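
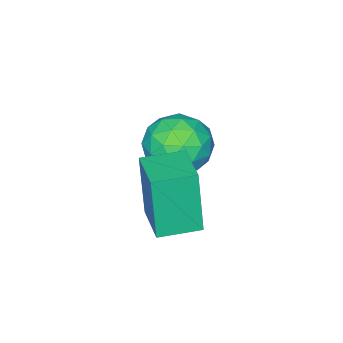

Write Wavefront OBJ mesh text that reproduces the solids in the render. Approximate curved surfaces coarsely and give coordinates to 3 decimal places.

v 0.875 -2.522 -1.785
v 1.885 -2.639 -1.617
v 0.575 -3.941 -0.963
v 1.585 -4.058 -0.795
v 1.068 -3.301 -0.324
v 1.254 -2.424 -0.831
v 1.206 -4.156 -1.749
v 1.392 -3.279 -2.256
v 2.09 -3.648 -1.594
v 2.004 -3.12 -0.714
v 0.456 -3.46 -1.866
v 0.37 -2.932 -0.986
v 1.407 -2.456 -1.773
v 1.053 -4.124 -0.807
v 0.749 -3.68 -0.53
v 1.343 -3.748 -0.431
v 1.035 -2.33 -1.311
v 1.629 -2.398 -1.212
v 1.148 -2.788 -0.452
v 0.831 -4.182 -1.368
v 1.425 -4.25 -1.269
v 1.117 -2.832 -2.149
v 1.711 -2.9 -2.05
v 1.312 -3.792 -2.128
v 2.121 -3.118 -1.661
v 1.944 -3.952 -1.178
v 1.722 -4.01 -1.738
v 1.831 -3.494 -2.037
v 2.07 -2.807 -1.143
v 1.893 -3.642 -0.66
v 1.59 -3.197 -0.383
v 1.699 -2.681 -0.682
v 2.19 -3.401 -1.13
v 0.567 -2.938 -1.92
v 0.39 -3.773 -1.437
v 0.761 -3.899 -1.898
v 0.87 -3.383 -2.197
v 0.516 -2.628 -1.402
v 0.339 -3.462 -0.919
v 0.629 -3.086 -0.543
v 0.738 -2.57 -0.842
v 0.27 -3.179 -1.45
v 3.834 -2.086 -1.57
v 3.704 -2.386 0.372
v 2.842 -1.412 -1.533
v 2.712 -1.712 0.41
v 4.588 -0.988 -1.35
v 4.458 -1.288 0.593
v 3.596 -0.314 -1.312
v 3.466 -0.614 0.63
f 1 38 17
f 38 12 41
f 17 41 6
f 38 41 17
f 1 17 13
f 17 6 18
f 13 18 2
f 17 18 13
f 1 13 22
f 13 2 23
f 22 23 8
f 13 23 22
f 1 22 34
f 22 8 37
f 34 37 11
f 22 37 34
f 1 34 38
f 34 11 42
f 38 42 12
f 34 42 38
f 2 18 29
f 18 6 32
f 29 32 10
f 18 32 29
f 6 41 19
f 41 12 40
f 19 40 5
f 41 40 19
f 12 42 39
f 42 11 35
f 39 35 3
f 42 35 39
f 11 37 36
f 37 8 24
f 36 24 7
f 37 24 36
f 8 23 28
f 23 2 25
f 28 25 9
f 23 25 28
f 4 30 16
f 30 10 31
f 16 31 5
f 30 31 16
f 4 16 14
f 16 5 15
f 14 15 3
f 16 15 14
f 4 14 21
f 14 3 20
f 21 20 7
f 14 20 21
f 4 21 26
f 21 7 27
f 26 27 9
f 21 27 26
f 4 26 30
f 26 9 33
f 30 33 10
f 26 33 30
f 5 31 19
f 31 10 32
f 19 32 6
f 31 32 19
f 3 15 39
f 15 5 40
f 39 40 12
f 15 40 39
f 7 20 36
f 20 3 35
f 36 35 11
f 20 35 36
f 9 27 28
f 27 7 24
f 28 24 8
f 27 24 28
f 10 33 29
f 33 9 25
f 29 25 2
f 33 25 29
f 44 46 43
f 47 44 43
f 43 46 45
f 45 47 43
f 44 50 46
f 48 44 47
f 48 50 44
f 46 50 45
f 49 47 45
f 45 50 49
f 49 48 47
f 50 48 49



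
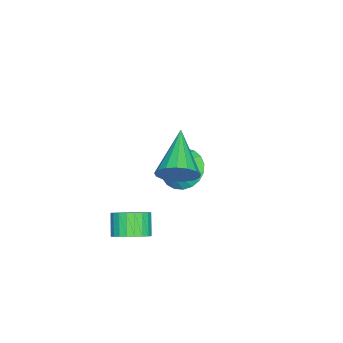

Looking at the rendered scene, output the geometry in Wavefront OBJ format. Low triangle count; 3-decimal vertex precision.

v 1.546 0.621 0.603
v 2.018 0.34 1.264
v -0.266 0.059 1.657
v 1.948 0.736 1.354
v 1.785 1.105 1.272
v 1.568 1.363 1.036
v 1.346 1.451 0.701
v 1.169 1.349 0.344
v 1.079 1.08 0.045
v 1.096 0.706 -0.125
v 1.215 0.312 -0.129
v 1.411 -0.011 0.035
v 1.637 -0.189 0.329
v 1.843 -0.182 0.685
v 1.98 0.009 1.023
v 1.165 -1.426 -4.03
v 1.72 -1.914 -3.749
v 1.07 -2.181 -2.93
v 0.515 -1.694 -3.21
v 1.793 -1.651 -3.606
v 1.143 -1.919 -2.786
v 1.77 -1.354 -3.527
v 1.12 -1.621 -2.707
v 1.655 -1.068 -3.525
v 1.005 -1.335 -2.705
v 1.466 -0.836 -3.599
v 0.816 -1.104 -2.779
v 1.23 -0.695 -3.739
v 0.58 -0.962 -2.919
v 0.985 -0.664 -3.924
v 0.335 -0.932 -3.104
v 0.767 -0.75 -4.124
v 0.118 -1.018 -3.304
v 0.61 -0.939 -4.31
v -0.04 -1.206 -3.491
v 0.537 -1.201 -4.454
v -0.113 -1.469 -3.634
v 0.56 -1.499 -4.533
v -0.09 -1.766 -3.713
v 0.675 -1.785 -4.535
v 0.025 -2.052 -3.715
v 0.864 -2.016 -4.461
v 0.214 -2.284 -3.641
v 1.1 -2.158 -4.321
v 0.45 -2.425 -3.501
v 1.345 -2.188 -4.136
v 0.695 -2.456 -3.316
v 1.562 -2.102 -3.936
v 0.913 -2.37 -3.116
v -3.736 -1.19 -3.729
v -3.212 -1.664 -4.464
v -2.624 -1.63 -2.651
v -3.046 -1.273 -4.475
v -3 -0.869 -4.357
v -3.081 -0.519 -4.131
v -3.275 -0.286 -3.835
v -3.549 -0.209 -3.52
v -3.855 -0.301 -3.242
v -4.141 -0.547 -3.048
v -4.357 -0.904 -2.971
v -4.465 -1.311 -3.026
v -4.447 -1.696 -3.202
v -4.307 -1.994 -3.469
v -4.067 -2.153 -3.781
v -3.771 -2.145 -4.084
v -3.468 -1.972 -4.326
f 2 1 4
f 2 4 3
f 4 1 5
f 4 5 3
f 5 1 6
f 5 6 3
f 6 1 7
f 6 7 3
f 7 1 8
f 7 8 3
f 8 1 9
f 8 9 3
f 9 1 10
f 9 10 3
f 10 1 11
f 10 11 3
f 11 1 12
f 11 12 3
f 12 1 13
f 12 13 3
f 13 1 14
f 13 14 3
f 14 1 15
f 14 15 3
f 15 1 2
f 15 2 3
f 17 16 20
f 17 20 18
f 18 20 21
f 18 21 19
f 20 16 22
f 20 22 21
f 21 22 23
f 21 23 19
f 22 16 24
f 22 24 23
f 23 24 25
f 23 25 19
f 24 16 26
f 24 26 25
f 25 26 27
f 25 27 19
f 26 16 28
f 26 28 27
f 27 28 29
f 27 29 19
f 28 16 30
f 28 30 29
f 29 30 31
f 29 31 19
f 30 16 32
f 30 32 31
f 31 32 33
f 31 33 19
f 32 16 34
f 32 34 33
f 33 34 35
f 33 35 19
f 34 16 36
f 34 36 35
f 35 36 37
f 35 37 19
f 36 16 38
f 36 38 37
f 37 38 39
f 37 39 19
f 38 16 40
f 38 40 39
f 39 40 41
f 39 41 19
f 40 16 42
f 40 42 41
f 41 42 43
f 41 43 19
f 42 16 44
f 42 44 43
f 43 44 45
f 43 45 19
f 44 16 46
f 44 46 45
f 45 46 47
f 45 47 19
f 46 16 48
f 46 48 47
f 47 48 49
f 47 49 19
f 48 16 17
f 48 17 49
f 49 17 18
f 49 18 19
f 51 50 53
f 51 53 52
f 53 50 54
f 53 54 52
f 54 50 55
f 54 55 52
f 55 50 56
f 55 56 52
f 56 50 57
f 56 57 52
f 57 50 58
f 57 58 52
f 58 50 59
f 58 59 52
f 59 50 60
f 59 60 52
f 60 50 61
f 60 61 52
f 61 50 62
f 61 62 52
f 62 50 63
f 62 63 52
f 63 50 64
f 63 64 52
f 64 50 65
f 64 65 52
f 65 50 66
f 65 66 52
f 66 50 51
f 66 51 52



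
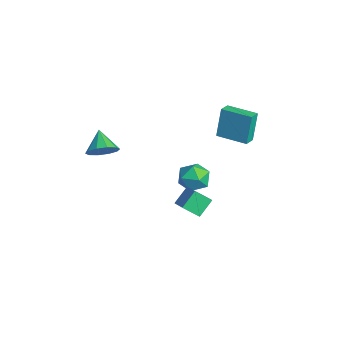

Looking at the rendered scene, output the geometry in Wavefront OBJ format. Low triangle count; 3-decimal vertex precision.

v 0.876 -0.781 -1.759
v 0.459 0.102 -0.931
v 1.212 0.103 -2.53
v 0.795 0.985 -1.702
v 2.025 -0.745 -1.218
v 1.608 0.137 -0.39
v 2.361 0.138 -1.989
v 1.944 1.021 -1.161
v -2.192 -3.902 1.228
v -1.601 -3.817 1.992
v -3.388 -3.718 2.132
v -1.689 -3.269 1.763
v -1.97 -2.964 1.33
v -2.335 -3.017 0.858
v -2.646 -3.408 0.527
v -2.784 -3.988 0.464
v -2.696 -4.535 0.692
v -2.415 -4.841 1.125
v -2.05 -4.788 1.597
v -1.739 -4.397 1.928
v -1.144 2.81 1.866
v -1.492 3.213 3.762
v 0.235 4.058 1.853
v -0.114 4.462 3.75
v -0.606 2.218 2.09
v -0.955 2.622 3.987
v 0.772 3.467 2.078
v 0.424 3.87 3.974
v -2.614 2.442 -3.119
v -2.039 2.39 -2.215
v -2.601 0.71 -3.225
v -2.026 0.658 -2.321
v -3.049 0.981 -2.289
v -3.057 2.052 -2.224
v -1.583 1.048 -3.216
v -1.591 2.119 -3.151
v -1.402 1.529 -2.275
v -2.308 1.488 -1.702
v -2.332 1.612 -3.738
v -3.238 1.571 -3.165
f 2 4 1
f 5 2 1
f 1 4 3
f 3 5 1
f 2 8 4
f 6 2 5
f 6 8 2
f 4 8 3
f 7 5 3
f 3 8 7
f 7 6 5
f 8 6 7
f 10 9 12
f 10 12 11
f 12 9 13
f 12 13 11
f 13 9 14
f 13 14 11
f 14 9 15
f 14 15 11
f 15 9 16
f 15 16 11
f 16 9 17
f 16 17 11
f 17 9 18
f 17 18 11
f 18 9 19
f 18 19 11
f 19 9 20
f 19 20 11
f 20 9 10
f 20 10 11
f 22 24 21
f 25 22 21
f 21 24 23
f 23 25 21
f 22 28 24
f 26 22 25
f 26 28 22
f 24 28 23
f 27 25 23
f 23 28 27
f 27 26 25
f 28 26 27
f 29 40 34
f 29 34 30
f 29 30 36
f 29 36 39
f 29 39 40
f 30 34 38
f 34 40 33
f 40 39 31
f 39 36 35
f 36 30 37
f 32 38 33
f 32 33 31
f 32 31 35
f 32 35 37
f 32 37 38
f 33 38 34
f 31 33 40
f 35 31 39
f 37 35 36
f 38 37 30



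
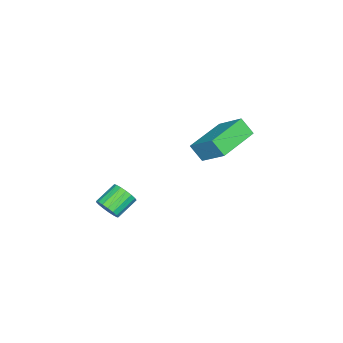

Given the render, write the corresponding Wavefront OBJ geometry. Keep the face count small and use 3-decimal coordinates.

v -3.389 2.25 2.638
v -3.439 1.633 3.398
v -2.941 3.493 3.677
v -2.992 2.876 4.437
v -1.348 1.744 2.363
v -1.399 1.127 3.123
v -0.901 2.987 3.402
v -0.951 2.37 4.162
v 3.427 -0.51 1.779
v 3.748 -0.547 2.32
v 2.815 -0.147 2.901
v 2.493 -0.11 2.361
v 3.805 -0.268 2.221
v 2.872 0.132 2.802
v 3.776 -0.045 2.02
v 2.843 0.356 2.602
v 3.667 0.072 1.764
v 2.734 0.472 2.346
v 3.503 0.055 1.512
v 2.57 0.456 2.094
v 3.321 -0.091 1.321
v 2.388 0.31 1.902
v 3.163 -0.333 1.235
v 2.23 0.067 1.816
v 3.066 -0.616 1.274
v 2.133 -0.215 1.855
v 3.051 -0.874 1.428
v 2.118 -0.474 2.009
v 3.122 -1.05 1.663
v 2.189 -0.649 2.244
v 3.263 -1.101 1.925
v 2.33 -0.701 2.506
v 3.442 -1.017 2.153
v 2.509 -0.617 2.734
v 3.616 -0.817 2.296
v 2.683 -0.417 2.877
f 2 4 1
f 5 2 1
f 1 4 3
f 3 5 1
f 2 8 4
f 6 2 5
f 6 8 2
f 4 8 3
f 7 5 3
f 3 8 7
f 7 6 5
f 8 6 7
f 10 9 13
f 10 13 11
f 11 13 14
f 11 14 12
f 13 9 15
f 13 15 14
f 14 15 16
f 14 16 12
f 15 9 17
f 15 17 16
f 16 17 18
f 16 18 12
f 17 9 19
f 17 19 18
f 18 19 20
f 18 20 12
f 19 9 21
f 19 21 20
f 20 21 22
f 20 22 12
f 21 9 23
f 21 23 22
f 22 23 24
f 22 24 12
f 23 9 25
f 23 25 24
f 24 25 26
f 24 26 12
f 25 9 27
f 25 27 26
f 26 27 28
f 26 28 12
f 27 9 29
f 27 29 28
f 28 29 30
f 28 30 12
f 29 9 31
f 29 31 30
f 30 31 32
f 30 32 12
f 31 9 33
f 31 33 32
f 32 33 34
f 32 34 12
f 33 9 35
f 33 35 34
f 34 35 36
f 34 36 12
f 35 9 10
f 35 10 36
f 36 10 11
f 36 11 12



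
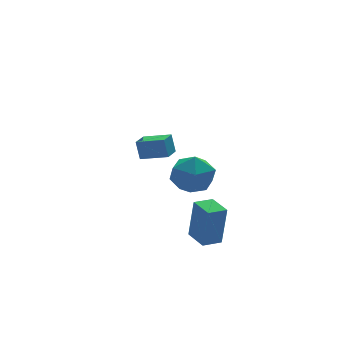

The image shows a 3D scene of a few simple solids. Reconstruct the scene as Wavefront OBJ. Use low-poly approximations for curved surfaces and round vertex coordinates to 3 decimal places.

v -0.856 -2.516 -3.863
v -0.635 -2.592 -1.776
v -0.984 -1.274 -3.804
v -0.764 -1.35 -1.717
v 0.124 -2.41 -3.963
v 0.344 -2.486 -1.876
v -0.005 -1.168 -3.904
v 0.216 -1.244 -1.817
v -3.821 -2.499 2.341
v -3.896 -2.224 3.258
v -3.168 -1.786 2.18
v -3.243 -1.511 3.097
v -2.857 -3.309 2.663
v -2.932 -3.034 3.58
v -2.204 -2.596 2.502
v -2.279 -2.321 3.419
v -0.003 2.68 -1.791
v 0.765 3.664 -1.871
v 1.235 1.616 -2.989
v 2.003 2.6 -3.069
v 1.888 1.983 -1.987
v 1.123 2.64 -1.246
v 0.877 2.64 -3.614
v 0.112 3.297 -2.873
v 1.309 3.639 -2.997
v 1.934 3.233 -1.992
v 0.066 2.047 -2.868
v 0.691 1.641 -1.863
f 2 4 1
f 5 2 1
f 1 4 3
f 3 5 1
f 2 8 4
f 6 2 5
f 6 8 2
f 4 8 3
f 7 5 3
f 3 8 7
f 7 6 5
f 8 6 7
f 10 12 9
f 13 10 9
f 9 12 11
f 11 13 9
f 10 16 12
f 14 10 13
f 14 16 10
f 12 16 11
f 15 13 11
f 11 16 15
f 15 14 13
f 16 14 15
f 17 28 22
f 17 22 18
f 17 18 24
f 17 24 27
f 17 27 28
f 18 22 26
f 22 28 21
f 28 27 19
f 27 24 23
f 24 18 25
f 20 26 21
f 20 21 19
f 20 19 23
f 20 23 25
f 20 25 26
f 21 26 22
f 19 21 28
f 23 19 27
f 25 23 24
f 26 25 18



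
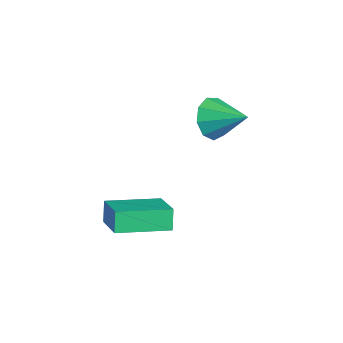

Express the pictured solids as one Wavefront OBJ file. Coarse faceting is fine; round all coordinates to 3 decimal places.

v -1.189 2.033 0.592
v -0.542 1.897 -0.211
v -0.071 3.127 1.308
v -0.985 2.438 -0.344
v -1.524 2.789 -0.039
v -1.906 2.786 0.561
v -1.952 2.431 1.176
v -1.642 1.89 1.517
v -1.119 1.416 1.426
v -0.63 1.23 0.945
v -0.402 1.421 0.298
v 2.826 -3.235 -1.281
v 2.444 -3.109 -0.398
v 2.821 -1.068 -1.592
v 2.439 -0.942 -0.71
v 4.361 -3.138 -0.63
v 3.979 -3.012 0.252
v 4.356 -0.971 -0.942
v 3.974 -0.845 -0.059
f 2 1 4
f 2 4 3
f 4 1 5
f 4 5 3
f 5 1 6
f 5 6 3
f 6 1 7
f 6 7 3
f 7 1 8
f 7 8 3
f 8 1 9
f 8 9 3
f 9 1 10
f 9 10 3
f 10 1 11
f 10 11 3
f 11 1 2
f 11 2 3
f 13 15 12
f 16 13 12
f 12 15 14
f 14 16 12
f 13 19 15
f 17 13 16
f 17 19 13
f 15 19 14
f 18 16 14
f 14 19 18
f 18 17 16
f 19 17 18



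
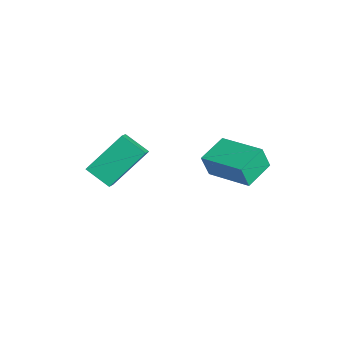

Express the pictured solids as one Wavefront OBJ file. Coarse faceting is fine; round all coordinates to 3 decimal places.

v -3.085 -3.896 -1.496
v -2.385 -4.226 -1.017
v -3.335 -2.426 -0.118
v -2.635 -2.756 0.361
v -2.345 -3.204 -2.101
v -1.645 -3.534 -1.622
v -2.595 -1.734 -0.723
v -1.895 -2.064 -0.244
v -0.289 -0.134 -0.661
v -0.267 -0.455 0.307
v -1.009 0.911 -0.298
v -0.987 0.591 0.67
v 1.287 0.849 -0.37
v 1.309 0.529 0.598
v 0.567 1.895 -0.007
v 0.589 1.574 0.961
f 2 4 1
f 5 2 1
f 1 4 3
f 3 5 1
f 2 8 4
f 6 2 5
f 6 8 2
f 4 8 3
f 7 5 3
f 3 8 7
f 7 6 5
f 8 6 7
f 10 12 9
f 13 10 9
f 9 12 11
f 11 13 9
f 10 16 12
f 14 10 13
f 14 16 10
f 12 16 11
f 15 13 11
f 11 16 15
f 15 14 13
f 16 14 15



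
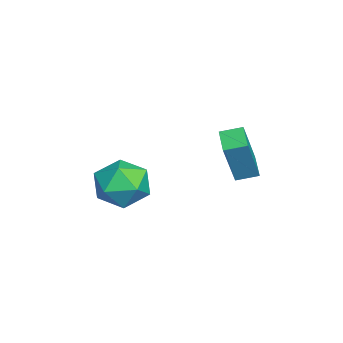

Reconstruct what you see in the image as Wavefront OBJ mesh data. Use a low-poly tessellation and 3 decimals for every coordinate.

v 1.201 1.255 -1.423
v 1.882 0.82 0.526
v 1.11 2.151 -1.191
v 1.791 1.716 0.758
v 2.349 1.464 -1.778
v 3.03 1.029 0.171
v 2.258 2.36 -1.546
v 2.939 1.925 0.403
v 1.526 -1.765 -3.147
v 2.424 -2.167 -2.39
v 0.536 -3.493 -2.89
v 1.434 -3.895 -2.133
v 0.689 -2.969 -1.776
v 1.301 -1.901 -1.934
v 1.659 -3.759 -3.346
v 2.271 -2.691 -3.504
v 2.506 -3.399 -2.513
v 1.906 -2.911 -1.543
v 1.054 -2.749 -3.737
v 0.454 -2.261 -2.767
f 2 4 1
f 5 2 1
f 1 4 3
f 3 5 1
f 2 8 4
f 6 2 5
f 6 8 2
f 4 8 3
f 7 5 3
f 3 8 7
f 7 6 5
f 8 6 7
f 9 20 14
f 9 14 10
f 9 10 16
f 9 16 19
f 9 19 20
f 10 14 18
f 14 20 13
f 20 19 11
f 19 16 15
f 16 10 17
f 12 18 13
f 12 13 11
f 12 11 15
f 12 15 17
f 12 17 18
f 13 18 14
f 11 13 20
f 15 11 19
f 17 15 16
f 18 17 10



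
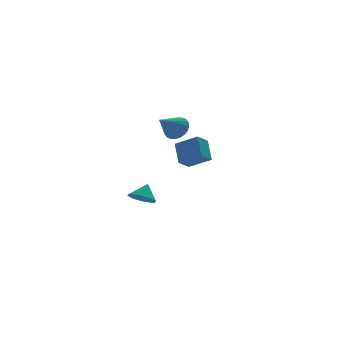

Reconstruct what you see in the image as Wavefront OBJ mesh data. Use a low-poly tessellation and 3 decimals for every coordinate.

v -3.747 -3.807 2.765
v -3.568 -2.729 3.878
v -2.956 -3.368 2.212
v -2.777 -2.289 3.325
v -2.723 -4.731 3.495
v -2.544 -3.652 4.608
v -1.932 -4.291 2.942
v -1.753 -3.213 4.055
v -0.758 4.32 2.631
v -0.167 4.225 3.343
v -2.142 3.64 3.689
v -0.291 4.561 3.398
v -0.485 4.861 3.336
v -0.721 5.079 3.167
v -0.963 5.181 2.917
v -1.173 5.152 2.622
v -1.32 4.996 2.33
v -1.382 4.737 2.083
v -1.348 4.415 1.919
v -1.225 4.078 1.864
v -1.031 3.778 1.926
v -0.794 3.561 2.095
v -0.553 3.459 2.346
v -0.342 3.488 2.64
v -0.195 3.644 2.933
v -0.134 3.902 3.18
v -3.788 2.288 -2.2
v -3.357 2.891 -2.762
v -3.212 2.772 -1.24
v -3.976 3.142 -2.517
v -4.485 2.894 -2.087
v -4.586 2.291 -1.722
v -4.22 1.686 -1.638
v -3.601 1.434 -1.883
v -3.092 1.683 -2.314
v -2.99 2.286 -2.678
f 2 4 1
f 5 2 1
f 1 4 3
f 3 5 1
f 2 8 4
f 6 2 5
f 6 8 2
f 4 8 3
f 7 5 3
f 3 8 7
f 7 6 5
f 8 6 7
f 10 9 12
f 10 12 11
f 12 9 13
f 12 13 11
f 13 9 14
f 13 14 11
f 14 9 15
f 14 15 11
f 15 9 16
f 15 16 11
f 16 9 17
f 16 17 11
f 17 9 18
f 17 18 11
f 18 9 19
f 18 19 11
f 19 9 20
f 19 20 11
f 20 9 21
f 20 21 11
f 21 9 22
f 21 22 11
f 22 9 23
f 22 23 11
f 23 9 24
f 23 24 11
f 24 9 25
f 24 25 11
f 25 9 26
f 25 26 11
f 26 9 10
f 26 10 11
f 28 27 30
f 28 30 29
f 30 27 31
f 30 31 29
f 31 27 32
f 31 32 29
f 32 27 33
f 32 33 29
f 33 27 34
f 33 34 29
f 34 27 35
f 34 35 29
f 35 27 36
f 35 36 29
f 36 27 28
f 36 28 29



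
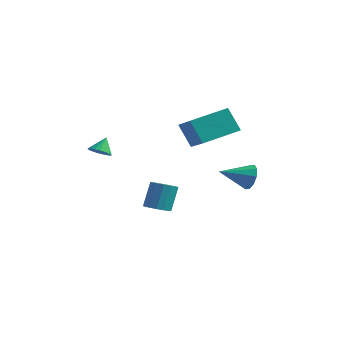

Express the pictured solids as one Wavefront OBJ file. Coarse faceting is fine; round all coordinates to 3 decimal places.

v 1.803 -0.47 1.475
v 1.016 -0.514 2.821
v 2.703 1.392 2.063
v 1.916 1.348 3.41
v 3.464 -1.568 2.41
v 2.677 -1.612 3.757
v 4.364 0.294 2.999
v 3.577 0.25 4.345
v -1.142 -4.056 1.425
v -0.503 -4.046 1.461
v -1.198 -3.484 2.255
v -0.561 -3.818 1.3
v -0.734 -3.637 1.164
v -0.988 -3.54 1.079
v -1.273 -3.544 1.063
v -1.531 -3.65 1.119
v -1.713 -3.836 1.235
v -1.781 -4.066 1.389
v -1.723 -4.294 1.55
v -1.55 -4.475 1.686
v -1.296 -4.572 1.77
v -1.012 -4.568 1.786
v -0.753 -4.462 1.73
v -0.572 -4.276 1.614
v 3.719 1.944 -0.881
v 4.202 1.88 -0.185
v 2.761 0.596 -0.339
v 3.805 2.206 -0.077
v 3.374 2.432 -0.276
v 3.076 2.471 -0.707
v 3.023 2.309 -1.204
v 3.236 2.008 -1.577
v 3.633 1.682 -1.685
v 4.064 1.456 -1.485
v 4.362 1.416 -1.055
v 4.415 1.579 -0.558
v -0.988 0.146 -3.809
v -0.542 -0.399 -3.551
v -0.607 0.268 -2.032
v -1.052 0.814 -2.291
v -0.301 -0.117 -3.664
v -0.365 0.55 -2.146
v -0.243 0.235 -3.817
v -0.308 0.903 -2.298
v -0.385 0.564 -3.967
v -0.45 1.231 -2.448
v -0.688 0.781 -4.075
v -0.753 1.448 -2.557
v -1.072 0.827 -4.112
v -1.137 1.495 -2.594
v -1.433 0.692 -4.068
v -1.498 1.359 -2.549
v -1.675 0.41 -3.954
v -1.739 1.077 -2.436
v -1.732 0.057 -3.802
v -1.797 0.725 -2.283
v -1.59 -0.271 -3.652
v -1.655 0.396 -2.133
v -1.287 -0.488 -3.543
v -1.352 0.179 -2.025
v -0.903 -0.535 -3.506
v -0.968 0.133 -1.988
f 2 4 1
f 5 2 1
f 1 4 3
f 3 5 1
f 2 8 4
f 6 2 5
f 6 8 2
f 4 8 3
f 7 5 3
f 3 8 7
f 7 6 5
f 8 6 7
f 10 9 12
f 10 12 11
f 12 9 13
f 12 13 11
f 13 9 14
f 13 14 11
f 14 9 15
f 14 15 11
f 15 9 16
f 15 16 11
f 16 9 17
f 16 17 11
f 17 9 18
f 17 18 11
f 18 9 19
f 18 19 11
f 19 9 20
f 19 20 11
f 20 9 21
f 20 21 11
f 21 9 22
f 21 22 11
f 22 9 23
f 22 23 11
f 23 9 24
f 23 24 11
f 24 9 10
f 24 10 11
f 26 25 28
f 26 28 27
f 28 25 29
f 28 29 27
f 29 25 30
f 29 30 27
f 30 25 31
f 30 31 27
f 31 25 32
f 31 32 27
f 32 25 33
f 32 33 27
f 33 25 34
f 33 34 27
f 34 25 35
f 34 35 27
f 35 25 36
f 35 36 27
f 36 25 26
f 36 26 27
f 38 37 41
f 38 41 39
f 39 41 42
f 39 42 40
f 41 37 43
f 41 43 42
f 42 43 44
f 42 44 40
f 43 37 45
f 43 45 44
f 44 45 46
f 44 46 40
f 45 37 47
f 45 47 46
f 46 47 48
f 46 48 40
f 47 37 49
f 47 49 48
f 48 49 50
f 48 50 40
f 49 37 51
f 49 51 50
f 50 51 52
f 50 52 40
f 51 37 53
f 51 53 52
f 52 53 54
f 52 54 40
f 53 37 55
f 53 55 54
f 54 55 56
f 54 56 40
f 55 37 57
f 55 57 56
f 56 57 58
f 56 58 40
f 57 37 59
f 57 59 58
f 58 59 60
f 58 60 40
f 59 37 61
f 59 61 60
f 60 61 62
f 60 62 40
f 61 37 38
f 61 38 62
f 62 38 39
f 62 39 40



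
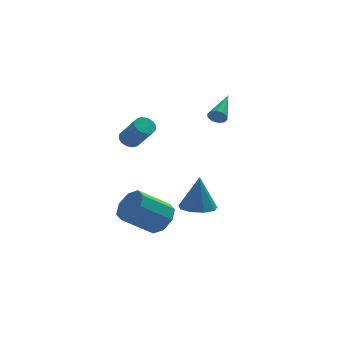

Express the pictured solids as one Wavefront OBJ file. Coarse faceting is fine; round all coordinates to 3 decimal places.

v -0.211 -1.962 -3.626
v 0.391 -2.203 -2.919
v -1.126 -2.56 -1.747
v -1.729 -2.318 -2.454
v 0.226 -1.487 -2.915
v -1.291 -1.844 -1.743
v -0.196 -1.049 -3.328
v -1.713 -1.406 -2.156
v -0.626 -1.146 -3.915
v -2.144 -1.502 -2.743
v -0.814 -1.72 -4.333
v -2.331 -2.077 -3.161
v -0.649 -2.436 -4.337
v -2.166 -2.793 -3.165
v -0.227 -2.874 -3.924
v -1.744 -3.231 -2.752
v 0.204 -2.778 -3.337
v -1.314 -3.134 -2.165
v 3.079 2.711 0.906
v 3.294 2.436 1.291
v 3.861 4.369 1.654
v 3.504 2.447 1.048
v 3.551 2.558 0.75
v 3.418 2.729 0.512
v 3.155 2.892 0.425
v 2.864 2.986 0.521
v 2.654 2.975 0.764
v 2.607 2.863 1.062
v 2.74 2.693 1.3
v 3.002 2.53 1.388
v -1.215 2.793 -0.412
v -0.868 2.514 -0.799
v -0.197 1.568 0.485
v -0.545 1.847 0.872
v -0.705 2.755 -0.706
v -0.035 1.81 0.578
v -0.679 3.007 -0.534
v -0.009 2.061 0.75
v -0.797 3.201 -0.33
v -0.126 2.255 0.954
v -1.027 3.285 -0.148
v -0.356 2.34 1.136
v -1.307 3.238 -0.036
v -0.637 2.292 1.248
v -1.563 3.072 -0.025
v -0.892 2.126 1.259
v -1.725 2.83 -0.118
v -1.055 1.885 1.166
v -1.751 2.579 -0.29
v -1.081 1.633 0.994
v -1.634 2.385 -0.494
v -0.963 1.439 0.79
v -1.404 2.3 -0.676
v -0.733 1.355 0.608
v -1.123 2.348 -0.788
v -0.453 1.402 0.496
v 1.395 -2.741 -2.593
v 2.304 -2.735 -2.647
v 1.505 -2.539 -0.727
v 2.084 -2.155 -2.696
v 1.542 -1.849 -2.698
v 0.932 -1.96 -2.65
v 0.538 -2.436 -2.576
v 0.546 -3.055 -2.509
v 0.951 -3.527 -2.482
v 1.564 -3.631 -2.507
v 2.099 -3.318 -2.572
f 2 1 5
f 2 5 3
f 3 5 6
f 3 6 4
f 5 1 7
f 5 7 6
f 6 7 8
f 6 8 4
f 7 1 9
f 7 9 8
f 8 9 10
f 8 10 4
f 9 1 11
f 9 11 10
f 10 11 12
f 10 12 4
f 11 1 13
f 11 13 12
f 12 13 14
f 12 14 4
f 13 1 15
f 13 15 14
f 14 15 16
f 14 16 4
f 15 1 17
f 15 17 16
f 16 17 18
f 16 18 4
f 17 1 2
f 17 2 18
f 18 2 3
f 18 3 4
f 20 19 22
f 20 22 21
f 22 19 23
f 22 23 21
f 23 19 24
f 23 24 21
f 24 19 25
f 24 25 21
f 25 19 26
f 25 26 21
f 26 19 27
f 26 27 21
f 27 19 28
f 27 28 21
f 28 19 29
f 28 29 21
f 29 19 30
f 29 30 21
f 30 19 20
f 30 20 21
f 32 31 35
f 32 35 33
f 33 35 36
f 33 36 34
f 35 31 37
f 35 37 36
f 36 37 38
f 36 38 34
f 37 31 39
f 37 39 38
f 38 39 40
f 38 40 34
f 39 31 41
f 39 41 40
f 40 41 42
f 40 42 34
f 41 31 43
f 41 43 42
f 42 43 44
f 42 44 34
f 43 31 45
f 43 45 44
f 44 45 46
f 44 46 34
f 45 31 47
f 45 47 46
f 46 47 48
f 46 48 34
f 47 31 49
f 47 49 48
f 48 49 50
f 48 50 34
f 49 31 51
f 49 51 50
f 50 51 52
f 50 52 34
f 51 31 53
f 51 53 52
f 52 53 54
f 52 54 34
f 53 31 55
f 53 55 54
f 54 55 56
f 54 56 34
f 55 31 32
f 55 32 56
f 56 32 33
f 56 33 34
f 58 57 60
f 58 60 59
f 60 57 61
f 60 61 59
f 61 57 62
f 61 62 59
f 62 57 63
f 62 63 59
f 63 57 64
f 63 64 59
f 64 57 65
f 64 65 59
f 65 57 66
f 65 66 59
f 66 57 67
f 66 67 59
f 67 57 58
f 67 58 59



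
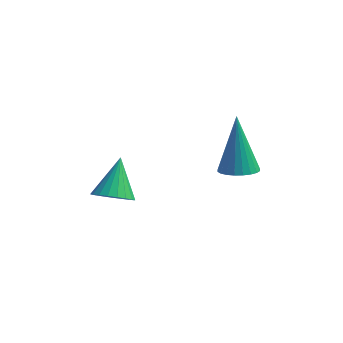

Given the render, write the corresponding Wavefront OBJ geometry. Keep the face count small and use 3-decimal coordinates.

v 0.635 0.443 -2.554
v 1.164 0.642 -2.756
v 0.625 1.357 -1.686
v 1.003 0.772 -2.895
v 0.779 0.846 -2.975
v 0.529 0.849 -2.983
v 0.298 0.783 -2.916
v 0.125 0.658 -2.786
v 0.041 0.496 -2.617
v 0.059 0.325 -2.436
v 0.177 0.174 -2.276
v 0.374 0.07 -2.164
v 0.616 0.03 -2.119
v 0.862 0.062 -2.15
v 1.068 0.16 -2.25
v 1.2 0.307 -2.403
v 1.234 0.477 -2.582
v 3.856 1.115 -1.336
v 4.374 1.327 -1.361
v 3.624 1.865 0.216
v 4.258 1.486 -1.455
v 4.081 1.589 -1.532
v 3.87 1.62 -1.578
v 3.657 1.574 -1.588
v 3.474 1.458 -1.559
v 3.349 1.29 -1.497
v 3.301 1.095 -1.41
v 3.338 0.904 -1.312
v 3.454 0.744 -1.218
v 3.631 0.641 -1.141
v 3.842 0.61 -1.095
v 4.056 0.656 -1.085
v 4.239 0.772 -1.114
v 4.364 0.94 -1.176
v 4.411 1.135 -1.263
f 2 1 4
f 2 4 3
f 4 1 5
f 4 5 3
f 5 1 6
f 5 6 3
f 6 1 7
f 6 7 3
f 7 1 8
f 7 8 3
f 8 1 9
f 8 9 3
f 9 1 10
f 9 10 3
f 10 1 11
f 10 11 3
f 11 1 12
f 11 12 3
f 12 1 13
f 12 13 3
f 13 1 14
f 13 14 3
f 14 1 15
f 14 15 3
f 15 1 16
f 15 16 3
f 16 1 17
f 16 17 3
f 17 1 2
f 17 2 3
f 19 18 21
f 19 21 20
f 21 18 22
f 21 22 20
f 22 18 23
f 22 23 20
f 23 18 24
f 23 24 20
f 24 18 25
f 24 25 20
f 25 18 26
f 25 26 20
f 26 18 27
f 26 27 20
f 27 18 28
f 27 28 20
f 28 18 29
f 28 29 20
f 29 18 30
f 29 30 20
f 30 18 31
f 30 31 20
f 31 18 32
f 31 32 20
f 32 18 33
f 32 33 20
f 33 18 34
f 33 34 20
f 34 18 35
f 34 35 20
f 35 18 19
f 35 19 20



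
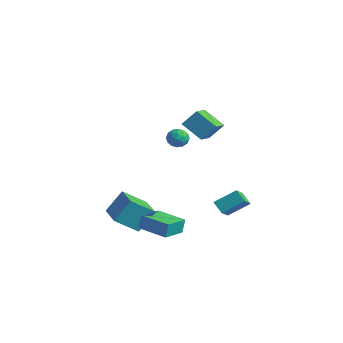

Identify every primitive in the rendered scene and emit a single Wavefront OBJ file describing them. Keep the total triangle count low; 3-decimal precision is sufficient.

v 1.577 0.923 2.665
v 2.463 -0.46 3.325
v 0.309 0.537 3.56
v 1.195 -0.846 4.221
v 2.025 1.666 3.619
v 2.911 0.283 4.28
v 0.757 1.28 4.515
v 1.643 -0.103 5.175
v -2.169 -3.813 -3.355
v -1.898 -2.79 -1.974
v -1.479 -2.544 -4.43
v -1.209 -1.521 -3.049
v -0.411 -4.579 -3.131
v -0.141 -3.556 -1.75
v 0.278 -3.31 -4.206
v 0.549 -2.287 -2.825
v 1.385 2.605 -4.571
v 2.016 1.562 -3.696
v 0.619 2.627 -3.992
v 1.25 1.584 -3.117
v 2.09 3.776 -3.683
v 2.721 2.733 -2.808
v 1.324 3.798 -3.104
v 1.955 2.755 -2.229
v -2.354 2.253 1.141
v -2.041 1.951 0.534
v -3.399 2.369 0.546
v -3.086 2.067 -0.061
v -3.21 1.647 0.543
v -2.565 1.575 0.911
v -2.875 2.745 0.169
v -2.23 2.673 0.537
v -2.364 2.255 -0.067
v -2.571 1.576 0.165
v -2.869 2.744 0.915
v -3.076 2.065 1.147
v -2.106 2.092 0.89
v -3.334 2.228 0.19
v -3.407 1.981 0.545
v -3.223 1.803 0.189
v -2.414 1.871 1.112
v -2.23 1.693 0.755
v -2.917 1.514 0.76
v -3.21 2.627 0.325
v -3.026 2.449 -0.032
v -2.217 2.517 0.891
v -2.033 2.339 0.535
v -2.523 2.806 0.32
v -2.112 2.093 0.18
v -2.726 2.161 -0.17
v -2.602 2.559 -0.035
v -2.222 2.518 0.181
v -2.233 1.694 0.316
v -2.847 1.762 -0.034
v -2.92 1.515 0.322
v -2.541 1.473 0.538
v -2.423 1.872 -0.037
v -2.593 2.558 1.114
v -3.207 2.626 0.764
v -2.899 2.847 0.542
v -2.52 2.805 0.758
v -2.714 2.159 1.25
v -3.328 2.227 0.9
v -3.218 1.802 0.899
v -2.838 1.761 1.115
v -3.017 2.448 1.117
v 2.418 -5.033 -2.273
v 2.417 -4.818 -1.327
v 2.053 -3.504 -2.62
v 2.051 -3.289 -1.674
v 4.269 -4.611 -2.366
v 4.267 -4.396 -1.42
v 3.903 -3.082 -2.713
v 3.902 -2.867 -1.767
f 2 4 1
f 5 2 1
f 1 4 3
f 3 5 1
f 2 8 4
f 6 2 5
f 6 8 2
f 4 8 3
f 7 5 3
f 3 8 7
f 7 6 5
f 8 6 7
f 10 12 9
f 13 10 9
f 9 12 11
f 11 13 9
f 10 16 12
f 14 10 13
f 14 16 10
f 12 16 11
f 15 13 11
f 11 16 15
f 15 14 13
f 16 14 15
f 18 20 17
f 21 18 17
f 17 20 19
f 19 21 17
f 18 24 20
f 22 18 21
f 22 24 18
f 20 24 19
f 23 21 19
f 19 24 23
f 23 22 21
f 24 22 23
f 25 62 41
f 62 36 65
f 41 65 30
f 62 65 41
f 25 41 37
f 41 30 42
f 37 42 26
f 41 42 37
f 25 37 46
f 37 26 47
f 46 47 32
f 37 47 46
f 25 46 58
f 46 32 61
f 58 61 35
f 46 61 58
f 25 58 62
f 58 35 66
f 62 66 36
f 58 66 62
f 26 42 53
f 42 30 56
f 53 56 34
f 42 56 53
f 30 65 43
f 65 36 64
f 43 64 29
f 65 64 43
f 36 66 63
f 66 35 59
f 63 59 27
f 66 59 63
f 35 61 60
f 61 32 48
f 60 48 31
f 61 48 60
f 32 47 52
f 47 26 49
f 52 49 33
f 47 49 52
f 28 54 40
f 54 34 55
f 40 55 29
f 54 55 40
f 28 40 38
f 40 29 39
f 38 39 27
f 40 39 38
f 28 38 45
f 38 27 44
f 45 44 31
f 38 44 45
f 28 45 50
f 45 31 51
f 50 51 33
f 45 51 50
f 28 50 54
f 50 33 57
f 54 57 34
f 50 57 54
f 29 55 43
f 55 34 56
f 43 56 30
f 55 56 43
f 27 39 63
f 39 29 64
f 63 64 36
f 39 64 63
f 31 44 60
f 44 27 59
f 60 59 35
f 44 59 60
f 33 51 52
f 51 31 48
f 52 48 32
f 51 48 52
f 34 57 53
f 57 33 49
f 53 49 26
f 57 49 53
f 68 70 67
f 71 68 67
f 67 70 69
f 69 71 67
f 68 74 70
f 72 68 71
f 72 74 68
f 70 74 69
f 73 71 69
f 69 74 73
f 73 72 71
f 74 72 73



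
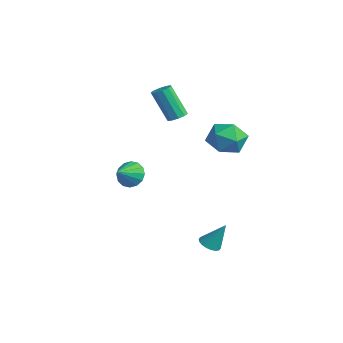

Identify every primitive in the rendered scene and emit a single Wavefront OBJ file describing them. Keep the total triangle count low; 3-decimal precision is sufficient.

v 3.375 0.491 -4.573
v 3.862 0.049 -4.519
v 3.845 1.189 -3.107
v 3.99 0.27 -4.665
v 3.996 0.534 -4.793
v 3.879 0.79 -4.877
v 3.662 0.987 -4.901
v 3.388 1.086 -4.86
v 3.112 1.066 -4.762
v 2.888 0.933 -4.627
v 2.76 0.713 -4.481
v 2.754 0.448 -4.353
v 2.871 0.192 -4.269
v 3.088 -0.004 -4.245
v 3.361 -0.103 -4.286
v 3.638 -0.084 -4.384
v -2.069 -1.543 -1.456
v -1.372 -1.024 -1.222
v -1.511 -2.597 -0.784
v -1.684 -0.97 -0.879
v -2.098 -1.07 -0.691
v -2.505 -1.296 -0.709
v -2.795 -1.589 -0.926
v -2.891 -1.869 -1.286
v -2.766 -2.062 -1.691
v -2.455 -2.115 -2.034
v -2.04 -2.016 -2.222
v -1.634 -1.789 -2.204
v -1.344 -1.497 -1.987
v -1.248 -1.217 -1.627
v 1.699 2.988 1.683
v 2.568 3.143 2.509
v 1.572 1.097 2.171
v 2.441 1.252 2.997
v 1.354 1.754 3.162
v 1.432 2.923 2.861
v 2.708 1.317 1.819
v 2.786 2.486 1.518
v 3.192 2.11 2.593
v 2.355 2.38 3.423
v 1.785 1.86 1.257
v 0.948 2.13 2.087
v -3.019 1.739 1.852
v -2.447 1.535 2.019
v -3.229 0.917 3.936
v -3.801 1.121 3.768
v -2.478 1.908 2.127
v -3.26 1.29 4.043
v -2.716 2.216 2.13
v -3.497 1.598 4.046
v -3.069 2.342 2.026
v -3.851 1.724 3.942
v -3.404 2.238 1.856
v -4.185 1.62 3.772
v -3.591 1.943 1.684
v -4.373 1.325 3.601
v -3.56 1.57 1.577
v -4.342 0.952 3.493
v -3.323 1.262 1.574
v -4.104 0.644 3.49
v -2.969 1.136 1.678
v -3.751 0.518 3.594
v -2.635 1.24 1.848
v -3.416 0.622 3.764
f 2 1 4
f 2 4 3
f 4 1 5
f 4 5 3
f 5 1 6
f 5 6 3
f 6 1 7
f 6 7 3
f 7 1 8
f 7 8 3
f 8 1 9
f 8 9 3
f 9 1 10
f 9 10 3
f 10 1 11
f 10 11 3
f 11 1 12
f 11 12 3
f 12 1 13
f 12 13 3
f 13 1 14
f 13 14 3
f 14 1 15
f 14 15 3
f 15 1 16
f 15 16 3
f 16 1 2
f 16 2 3
f 18 17 20
f 18 20 19
f 20 17 21
f 20 21 19
f 21 17 22
f 21 22 19
f 22 17 23
f 22 23 19
f 23 17 24
f 23 24 19
f 24 17 25
f 24 25 19
f 25 17 26
f 25 26 19
f 26 17 27
f 26 27 19
f 27 17 28
f 27 28 19
f 28 17 29
f 28 29 19
f 29 17 30
f 29 30 19
f 30 17 18
f 30 18 19
f 31 42 36
f 31 36 32
f 31 32 38
f 31 38 41
f 31 41 42
f 32 36 40
f 36 42 35
f 42 41 33
f 41 38 37
f 38 32 39
f 34 40 35
f 34 35 33
f 34 33 37
f 34 37 39
f 34 39 40
f 35 40 36
f 33 35 42
f 37 33 41
f 39 37 38
f 40 39 32
f 44 43 47
f 44 47 45
f 45 47 48
f 45 48 46
f 47 43 49
f 47 49 48
f 48 49 50
f 48 50 46
f 49 43 51
f 49 51 50
f 50 51 52
f 50 52 46
f 51 43 53
f 51 53 52
f 52 53 54
f 52 54 46
f 53 43 55
f 53 55 54
f 54 55 56
f 54 56 46
f 55 43 57
f 55 57 56
f 56 57 58
f 56 58 46
f 57 43 59
f 57 59 58
f 58 59 60
f 58 60 46
f 59 43 61
f 59 61 60
f 60 61 62
f 60 62 46
f 61 43 63
f 61 63 62
f 62 63 64
f 62 64 46
f 63 43 44
f 63 44 64
f 64 44 45
f 64 45 46



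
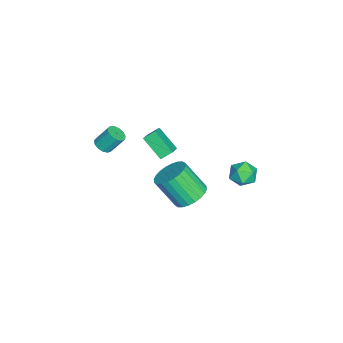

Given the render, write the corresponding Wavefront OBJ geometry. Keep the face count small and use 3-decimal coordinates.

v 0.682 0.582 -3.085
v 1.763 0.654 -2.894
v 1.539 -0.611 -1.145
v 0.458 -0.682 -1.335
v 1.617 0.989 -2.671
v 1.392 -0.275 -0.921
v 1.328 1.263 -2.51
v 1.103 -0.001 -0.761
v 0.94 1.433 -2.437
v 0.716 0.169 -0.687
v 0.514 1.473 -2.462
v 0.289 0.209 -0.713
v 0.113 1.378 -2.583
v -0.112 0.114 -0.833
v -0.201 1.162 -2.779
v -0.426 -0.102 -1.03
v -0.381 0.857 -3.022
v -0.606 -0.407 -1.273
v -0.399 0.511 -3.275
v -0.623 -0.754 -1.526
v -0.252 0.175 -3.499
v -0.477 -1.089 -1.749
v 0.037 -0.099 -3.659
v -0.188 -1.363 -1.91
v 0.424 -0.269 -3.733
v 0.2 -1.533 -1.983
v 0.851 -0.309 -3.707
v 0.626 -1.573 -1.958
v 1.252 -0.214 -3.587
v 1.027 -1.478 -1.837
v 1.566 0.002 -3.39
v 1.341 -1.262 -1.641
v 1.746 0.307 -3.147
v 1.521 -0.957 -1.398
v 3.689 4.591 1.82
v 4.243 3.988 2.15
v 2.577 3.792 2.23
v 3.131 3.189 2.56
v 3.057 3.98 2.947
v 3.745 4.473 2.693
v 3.075 3.307 1.687
v 3.763 3.8 1.433
v 3.864 3.194 2.068
v 3.853 3.61 2.846
v 2.967 4.17 1.534
v 2.956 4.586 2.312
v 1.615 -4.255 1.709
v 1.951 -4.643 2.037
v 1.801 -3.874 3.1
v 1.465 -3.485 2.771
v 2.17 -4.415 1.903
v 2.021 -3.646 2.966
v 2.213 -4.136 1.707
v 2.064 -3.367 2.77
v 2.066 -3.895 1.512
v 1.917 -3.126 2.574
v 1.776 -3.767 1.379
v 1.627 -2.998 2.441
v 1.434 -3.795 1.351
v 1.285 -3.026 2.413
v 1.15 -3.968 1.436
v 1.001 -3.199 2.499
v 1.013 -4.232 1.608
v 0.864 -3.463 2.671
v 1.068 -4.504 1.812
v 0.918 -3.735 2.875
v 1.295 -4.696 1.983
v 1.146 -3.927 3.046
v 1.625 -4.748 2.067
v 1.475 -3.979 3.13
v 2.504 -1.541 3.906
v 3.433 -1.604 4.433
v 2.265 -0.921 4.403
v 3.194 -0.984 4.93
v 3.166 -0.456 2.87
v 4.095 -0.519 3.397
v 2.927 0.164 3.367
v 3.856 0.101 3.894
f 2 1 5
f 2 5 3
f 3 5 6
f 3 6 4
f 5 1 7
f 5 7 6
f 6 7 8
f 6 8 4
f 7 1 9
f 7 9 8
f 8 9 10
f 8 10 4
f 9 1 11
f 9 11 10
f 10 11 12
f 10 12 4
f 11 1 13
f 11 13 12
f 12 13 14
f 12 14 4
f 13 1 15
f 13 15 14
f 14 15 16
f 14 16 4
f 15 1 17
f 15 17 16
f 16 17 18
f 16 18 4
f 17 1 19
f 17 19 18
f 18 19 20
f 18 20 4
f 19 1 21
f 19 21 20
f 20 21 22
f 20 22 4
f 21 1 23
f 21 23 22
f 22 23 24
f 22 24 4
f 23 1 25
f 23 25 24
f 24 25 26
f 24 26 4
f 25 1 27
f 25 27 26
f 26 27 28
f 26 28 4
f 27 1 29
f 27 29 28
f 28 29 30
f 28 30 4
f 29 1 31
f 29 31 30
f 30 31 32
f 30 32 4
f 31 1 33
f 31 33 32
f 32 33 34
f 32 34 4
f 33 1 2
f 33 2 34
f 34 2 3
f 34 3 4
f 35 46 40
f 35 40 36
f 35 36 42
f 35 42 45
f 35 45 46
f 36 40 44
f 40 46 39
f 46 45 37
f 45 42 41
f 42 36 43
f 38 44 39
f 38 39 37
f 38 37 41
f 38 41 43
f 38 43 44
f 39 44 40
f 37 39 46
f 41 37 45
f 43 41 42
f 44 43 36
f 48 47 51
f 48 51 49
f 49 51 52
f 49 52 50
f 51 47 53
f 51 53 52
f 52 53 54
f 52 54 50
f 53 47 55
f 53 55 54
f 54 55 56
f 54 56 50
f 55 47 57
f 55 57 56
f 56 57 58
f 56 58 50
f 57 47 59
f 57 59 58
f 58 59 60
f 58 60 50
f 59 47 61
f 59 61 60
f 60 61 62
f 60 62 50
f 61 47 63
f 61 63 62
f 62 63 64
f 62 64 50
f 63 47 65
f 63 65 64
f 64 65 66
f 64 66 50
f 65 47 67
f 65 67 66
f 66 67 68
f 66 68 50
f 67 47 69
f 67 69 68
f 68 69 70
f 68 70 50
f 69 47 48
f 69 48 70
f 70 48 49
f 70 49 50
f 72 74 71
f 75 72 71
f 71 74 73
f 73 75 71
f 72 78 74
f 76 72 75
f 76 78 72
f 74 78 73
f 77 75 73
f 73 78 77
f 77 76 75
f 78 76 77



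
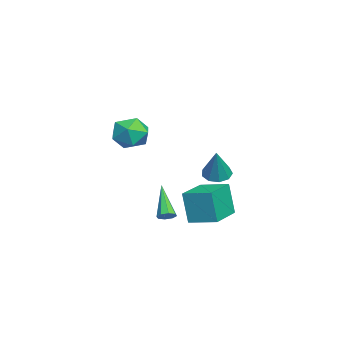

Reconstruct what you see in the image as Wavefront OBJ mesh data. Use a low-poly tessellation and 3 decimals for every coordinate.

v 2.184 -1.254 2.904
v 2.71 -1.082 3.86
v 1.79 -2.918 3.42
v 2.316 -2.746 4.376
v 1.368 -2.221 4.165
v 1.612 -1.192 3.846
v 2.888 -2.808 3.434
v 3.132 -1.779 3.115
v 3.145 -2.042 4.187
v 2.206 -1.679 4.639
v 2.294 -2.321 2.641
v 1.355 -1.958 3.093
v 2.95 -0.154 -1.69
v 3.302 -0.028 -1.343
v 1.53 -0.546 -0.11
v 3.089 0.278 -1.458
v 2.795 0.332 -1.709
v 2.592 0.101 -1.949
v 2.598 -0.279 -2.037
v 2.811 -0.586 -1.922
v 3.105 -0.639 -1.671
v 3.308 -0.408 -1.431
v -3.365 1.356 -3.903
v -3.584 1.02 -1.934
v -2.774 2.894 -3.575
v -2.993 2.558 -1.605
v -1.347 0.562 -3.815
v -1.566 0.226 -1.845
v -0.756 2.1 -3.486
v -0.975 1.764 -1.517
v -3.976 1.87 -1.193
v -3.26 2.035 -1.579
v -3.004 1.89 0.613
v -3.523 2.519 -1.443
v -3.998 2.7 -1.19
v -4.462 2.492 -0.937
v -4.699 1.994 -0.805
v -4.597 1.437 -0.853
v -4.205 1.083 -1.061
v -3.705 1.098 -1.33
v -3.332 1.473 -1.535
f 1 12 6
f 1 6 2
f 1 2 8
f 1 8 11
f 1 11 12
f 2 6 10
f 6 12 5
f 12 11 3
f 11 8 7
f 8 2 9
f 4 10 5
f 4 5 3
f 4 3 7
f 4 7 9
f 4 9 10
f 5 10 6
f 3 5 12
f 7 3 11
f 9 7 8
f 10 9 2
f 14 13 16
f 14 16 15
f 16 13 17
f 16 17 15
f 17 13 18
f 17 18 15
f 18 13 19
f 18 19 15
f 19 13 20
f 19 20 15
f 20 13 21
f 20 21 15
f 21 13 22
f 21 22 15
f 22 13 14
f 22 14 15
f 24 26 23
f 27 24 23
f 23 26 25
f 25 27 23
f 24 30 26
f 28 24 27
f 28 30 24
f 26 30 25
f 29 27 25
f 25 30 29
f 29 28 27
f 30 28 29
f 32 31 34
f 32 34 33
f 34 31 35
f 34 35 33
f 35 31 36
f 35 36 33
f 36 31 37
f 36 37 33
f 37 31 38
f 37 38 33
f 38 31 39
f 38 39 33
f 39 31 40
f 39 40 33
f 40 31 41
f 40 41 33
f 41 31 32
f 41 32 33



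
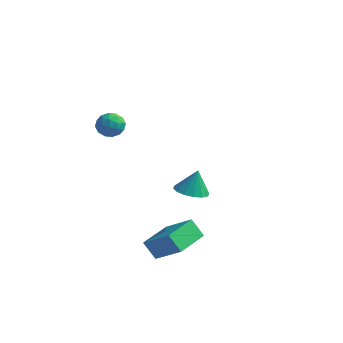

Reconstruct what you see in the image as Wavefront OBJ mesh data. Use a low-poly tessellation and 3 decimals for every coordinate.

v -1.85 3.006 -3.312
v -1.133 3.55 -3.546
v -1.67 3.354 -1.948
v -1.519 3.836 -3.568
v -1.994 3.9 -3.522
v -2.43 3.725 -3.419
v -2.711 3.356 -3.288
v -2.761 2.894 -3.163
v -2.567 2.462 -3.079
v -2.181 2.175 -3.057
v -1.706 2.111 -3.103
v -1.27 2.287 -3.205
v -0.989 2.655 -3.337
v -0.939 3.117 -3.461
v -2.777 -1.92 2.863
v -2.383 -1.885 3.508
v -3.537 -2.735 3.372
v -3.143 -2.7 4.017
v -3.554 -2.105 3.792
v -3.084 -1.602 3.477
v -2.836 -3.018 3.403
v -2.366 -2.515 3.088
v -2.419 -2.564 3.842
v -2.863 -1.999 4.082
v -3.057 -2.621 2.798
v -3.501 -2.056 3.038
v -2.513 -1.831 3.141
v -3.407 -2.789 3.739
v -3.648 -2.44 3.607
v -3.416 -2.419 3.986
v -2.926 -1.665 3.123
v -2.694 -1.644 3.502
v -3.382 -1.773 3.669
v -3.226 -2.976 3.378
v -2.994 -2.955 3.757
v -2.504 -2.201 2.894
v -2.272 -2.18 3.273
v -2.538 -2.847 3.211
v -2.303 -2.209 3.716
v -2.749 -2.688 4.015
v -2.569 -2.875 3.654
v -2.293 -2.579 3.469
v -2.563 -1.878 3.857
v -3.01 -2.357 4.157
v -3.252 -2.007 4.024
v -2.976 -1.711 3.839
v -2.585 -2.277 4.054
v -2.91 -2.263 2.723
v -3.357 -2.742 3.023
v -2.944 -2.909 3.041
v -2.668 -2.613 2.856
v -3.171 -1.932 2.865
v -3.617 -2.411 3.164
v -3.627 -2.041 3.411
v -3.351 -1.745 3.226
v -3.335 -2.343 2.826
v -0.05 -3.946 -2.795
v 1.443 -4.09 -1.711
v 0.023 -2.113 -2.653
v 1.516 -2.257 -1.57
v 0.604 -3.903 -3.69
v 2.097 -4.047 -2.607
v 0.677 -2.07 -3.549
v 2.17 -2.214 -2.465
f 2 1 4
f 2 4 3
f 4 1 5
f 4 5 3
f 5 1 6
f 5 6 3
f 6 1 7
f 6 7 3
f 7 1 8
f 7 8 3
f 8 1 9
f 8 9 3
f 9 1 10
f 9 10 3
f 10 1 11
f 10 11 3
f 11 1 12
f 11 12 3
f 12 1 13
f 12 13 3
f 13 1 14
f 13 14 3
f 14 1 2
f 14 2 3
f 15 52 31
f 52 26 55
f 31 55 20
f 52 55 31
f 15 31 27
f 31 20 32
f 27 32 16
f 31 32 27
f 15 27 36
f 27 16 37
f 36 37 22
f 27 37 36
f 15 36 48
f 36 22 51
f 48 51 25
f 36 51 48
f 15 48 52
f 48 25 56
f 52 56 26
f 48 56 52
f 16 32 43
f 32 20 46
f 43 46 24
f 32 46 43
f 20 55 33
f 55 26 54
f 33 54 19
f 55 54 33
f 26 56 53
f 56 25 49
f 53 49 17
f 56 49 53
f 25 51 50
f 51 22 38
f 50 38 21
f 51 38 50
f 22 37 42
f 37 16 39
f 42 39 23
f 37 39 42
f 18 44 30
f 44 24 45
f 30 45 19
f 44 45 30
f 18 30 28
f 30 19 29
f 28 29 17
f 30 29 28
f 18 28 35
f 28 17 34
f 35 34 21
f 28 34 35
f 18 35 40
f 35 21 41
f 40 41 23
f 35 41 40
f 18 40 44
f 40 23 47
f 44 47 24
f 40 47 44
f 19 45 33
f 45 24 46
f 33 46 20
f 45 46 33
f 17 29 53
f 29 19 54
f 53 54 26
f 29 54 53
f 21 34 50
f 34 17 49
f 50 49 25
f 34 49 50
f 23 41 42
f 41 21 38
f 42 38 22
f 41 38 42
f 24 47 43
f 47 23 39
f 43 39 16
f 47 39 43
f 58 60 57
f 61 58 57
f 57 60 59
f 59 61 57
f 58 64 60
f 62 58 61
f 62 64 58
f 60 64 59
f 63 61 59
f 59 64 63
f 63 62 61
f 64 62 63



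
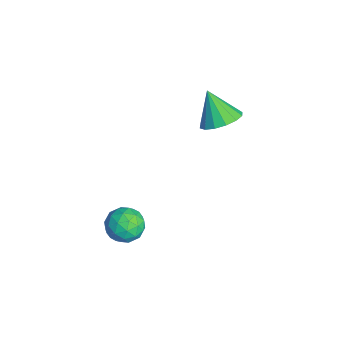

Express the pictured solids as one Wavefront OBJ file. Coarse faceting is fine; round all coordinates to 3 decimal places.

v 4.078 -2.105 -3.809
v 4.507 -2.513 -3.058
v 2.733 -2.107 -3.042
v 3.162 -2.515 -2.291
v 3.367 -1.611 -2.526
v 4.198 -1.609 -3
v 3.042 -3.011 -3.1
v 3.873 -3.009 -3.574
v 3.867 -3.073 -2.62
v 4.068 -2.208 -2.265
v 3.172 -2.412 -3.835
v 3.373 -1.547 -3.48
v 4.41 -2.309 -3.501
v 2.83 -2.311 -2.599
v 2.95 -1.78 -2.737
v 3.202 -2.02 -2.295
v 4.229 -1.777 -3.467
v 4.481 -2.017 -3.025
v 3.811 -1.487 -2.712
v 2.759 -2.603 -3.075
v 3.011 -2.843 -2.633
v 4.038 -2.6 -3.805
v 4.29 -2.84 -3.363
v 3.429 -3.133 -3.388
v 4.286 -2.878 -2.802
v 3.496 -2.879 -2.351
v 3.425 -3.17 -2.827
v 3.914 -3.17 -3.105
v 4.405 -2.369 -2.593
v 3.614 -2.37 -2.142
v 3.735 -1.839 -2.28
v 4.223 -1.838 -2.559
v 4.028 -2.698 -2.335
v 3.626 -2.25 -3.958
v 2.835 -2.251 -3.507
v 3.017 -2.782 -3.541
v 3.505 -2.781 -3.82
v 3.744 -1.741 -3.749
v 2.954 -1.742 -3.298
v 3.326 -1.45 -2.995
v 3.815 -1.45 -3.273
v 3.212 -1.922 -3.765
v -1.458 3.267 -1.894
v -0.736 3.784 -1.298
v -2.362 2.813 -0.406
v -1.122 4.164 -1.417
v -1.598 4.302 -1.664
v -2.036 4.164 -1.973
v -2.32 3.785 -2.26
v -2.373 3.267 -2.45
v -2.18 2.749 -2.491
v -1.794 2.37 -2.372
v -1.318 2.231 -2.125
v -0.879 2.37 -1.816
v -0.596 2.749 -1.529
v -0.543 3.267 -1.339
f 1 38 17
f 38 12 41
f 17 41 6
f 38 41 17
f 1 17 13
f 17 6 18
f 13 18 2
f 17 18 13
f 1 13 22
f 13 2 23
f 22 23 8
f 13 23 22
f 1 22 34
f 22 8 37
f 34 37 11
f 22 37 34
f 1 34 38
f 34 11 42
f 38 42 12
f 34 42 38
f 2 18 29
f 18 6 32
f 29 32 10
f 18 32 29
f 6 41 19
f 41 12 40
f 19 40 5
f 41 40 19
f 12 42 39
f 42 11 35
f 39 35 3
f 42 35 39
f 11 37 36
f 37 8 24
f 36 24 7
f 37 24 36
f 8 23 28
f 23 2 25
f 28 25 9
f 23 25 28
f 4 30 16
f 30 10 31
f 16 31 5
f 30 31 16
f 4 16 14
f 16 5 15
f 14 15 3
f 16 15 14
f 4 14 21
f 14 3 20
f 21 20 7
f 14 20 21
f 4 21 26
f 21 7 27
f 26 27 9
f 21 27 26
f 4 26 30
f 26 9 33
f 30 33 10
f 26 33 30
f 5 31 19
f 31 10 32
f 19 32 6
f 31 32 19
f 3 15 39
f 15 5 40
f 39 40 12
f 15 40 39
f 7 20 36
f 20 3 35
f 36 35 11
f 20 35 36
f 9 27 28
f 27 7 24
f 28 24 8
f 27 24 28
f 10 33 29
f 33 9 25
f 29 25 2
f 33 25 29
f 44 43 46
f 44 46 45
f 46 43 47
f 46 47 45
f 47 43 48
f 47 48 45
f 48 43 49
f 48 49 45
f 49 43 50
f 49 50 45
f 50 43 51
f 50 51 45
f 51 43 52
f 51 52 45
f 52 43 53
f 52 53 45
f 53 43 54
f 53 54 45
f 54 43 55
f 54 55 45
f 55 43 56
f 55 56 45
f 56 43 44
f 56 44 45



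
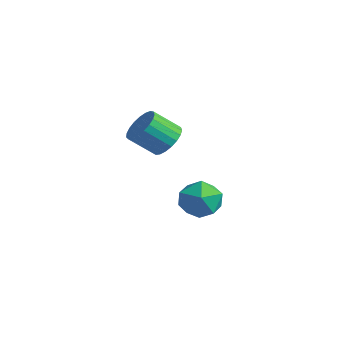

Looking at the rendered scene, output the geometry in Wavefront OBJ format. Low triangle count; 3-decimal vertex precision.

v -0.935 1.71 -1.115
v -0.349 1.669 -1.962
v -0.851 0.051 -0.978
v -0.265 0.01 -1.825
v 0.11 0.421 -0.957
v 0.058 1.446 -1.042
v -1.258 0.274 -1.898
v -1.31 1.299 -1.983
v -0.549 0.782 -2.446
v 0.297 0.873 -1.864
v -1.497 0.847 -1.076
v -0.651 0.938 -0.494
v -0.005 -1.019 2.441
v 0.743 -1.098 2.742
v 0.293 -2.019 3.62
v -0.455 -1.941 3.319
v 0.615 -0.852 2.934
v 0.165 -1.773 3.813
v 0.38 -0.635 3.041
v -0.07 -1.556 3.919
v 0.079 -0.485 3.044
v -0.371 -1.406 3.922
v -0.237 -0.427 2.943
v -0.687 -1.349 3.821
v -0.513 -0.472 2.755
v -0.963 -1.393 3.633
v -0.701 -0.611 2.512
v -1.151 -1.532 3.391
v -0.769 -0.821 2.258
v -1.219 -1.742 3.136
v -0.704 -1.065 2.035
v -1.154 -1.986 2.913
v -0.519 -1.301 1.882
v -0.969 -2.222 2.76
v -0.245 -1.489 1.826
v -0.695 -2.41 2.704
v 0.071 -1.595 1.876
v -0.379 -2.516 2.754
v 0.373 -1.602 2.024
v -0.077 -2.523 2.902
v 0.61 -1.508 2.244
v 0.16 -2.429 3.122
v 0.741 -1.33 2.498
v 0.291 -2.251 3.376
f 1 12 6
f 1 6 2
f 1 2 8
f 1 8 11
f 1 11 12
f 2 6 10
f 6 12 5
f 12 11 3
f 11 8 7
f 8 2 9
f 4 10 5
f 4 5 3
f 4 3 7
f 4 7 9
f 4 9 10
f 5 10 6
f 3 5 12
f 7 3 11
f 9 7 8
f 10 9 2
f 14 13 17
f 14 17 15
f 15 17 18
f 15 18 16
f 17 13 19
f 17 19 18
f 18 19 20
f 18 20 16
f 19 13 21
f 19 21 20
f 20 21 22
f 20 22 16
f 21 13 23
f 21 23 22
f 22 23 24
f 22 24 16
f 23 13 25
f 23 25 24
f 24 25 26
f 24 26 16
f 25 13 27
f 25 27 26
f 26 27 28
f 26 28 16
f 27 13 29
f 27 29 28
f 28 29 30
f 28 30 16
f 29 13 31
f 29 31 30
f 30 31 32
f 30 32 16
f 31 13 33
f 31 33 32
f 32 33 34
f 32 34 16
f 33 13 35
f 33 35 34
f 34 35 36
f 34 36 16
f 35 13 37
f 35 37 36
f 36 37 38
f 36 38 16
f 37 13 39
f 37 39 38
f 38 39 40
f 38 40 16
f 39 13 41
f 39 41 40
f 40 41 42
f 40 42 16
f 41 13 43
f 41 43 42
f 42 43 44
f 42 44 16
f 43 13 14
f 43 14 44
f 44 14 15
f 44 15 16



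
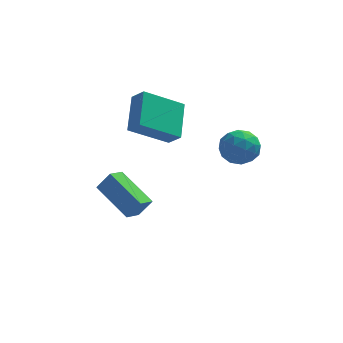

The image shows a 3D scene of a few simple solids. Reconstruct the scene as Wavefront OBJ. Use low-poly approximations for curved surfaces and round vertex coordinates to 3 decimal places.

v -2.443 -0.477 -1.686
v -1.908 -0.484 -0.901
v -3.673 0.744 -0.837
v -3.138 0.738 -0.052
v -2.022 0.142 -1.968
v -1.487 0.136 -1.183
v -3.252 1.364 -1.119
v -2.717 1.357 -0.334
v 1.339 -1.898 3.955
v 1.928 -1.617 3.459
v 1.652 -3.143 3.621
v 2.241 -2.862 3.125
v 2.32 -2.791 3.938
v 2.127 -2.021 4.145
v 1.453 -2.739 2.935
v 1.26 -1.969 3.142
v 1.999 -2.137 2.829
v 2.535 -2.168 3.449
v 1.045 -2.592 3.631
v 1.581 -2.623 4.251
v 1.606 -1.648 3.737
v 1.974 -3.112 3.343
v 2.02 -3.07 3.821
v 2.367 -2.905 3.53
v 1.723 -1.886 4.14
v 2.07 -1.72 3.848
v 2.3 -2.41 4.129
v 1.51 -3.04 3.232
v 1.857 -2.874 2.94
v 1.213 -1.855 3.55
v 1.56 -1.69 3.259
v 1.28 -2.35 2.951
v 1.994 -1.788 3.075
v 2.178 -2.52 2.878
v 1.715 -2.448 2.767
v 1.601 -1.996 2.888
v 2.309 -1.807 3.439
v 2.493 -2.539 3.242
v 2.54 -2.497 3.72
v 2.426 -2.045 3.842
v 2.351 -2.113 3.069
v 1.087 -2.221 3.838
v 1.271 -2.953 3.641
v 1.154 -2.715 3.238
v 1.04 -2.263 3.36
v 1.402 -2.24 4.202
v 1.586 -2.972 4.005
v 1.979 -2.764 4.192
v 1.865 -2.312 4.313
v 1.229 -2.647 4.011
v -0.889 0.768 1.741
v -2.416 0.214 2.746
v -0.803 2.25 2.687
v -2.33 1.696 3.692
v -0.41 0.404 2.268
v -1.937 -0.15 3.273
v -0.324 1.886 3.214
v -1.851 1.332 4.219
f 2 4 1
f 5 2 1
f 1 4 3
f 3 5 1
f 2 8 4
f 6 2 5
f 6 8 2
f 4 8 3
f 7 5 3
f 3 8 7
f 7 6 5
f 8 6 7
f 9 46 25
f 46 20 49
f 25 49 14
f 46 49 25
f 9 25 21
f 25 14 26
f 21 26 10
f 25 26 21
f 9 21 30
f 21 10 31
f 30 31 16
f 21 31 30
f 9 30 42
f 30 16 45
f 42 45 19
f 30 45 42
f 9 42 46
f 42 19 50
f 46 50 20
f 42 50 46
f 10 26 37
f 26 14 40
f 37 40 18
f 26 40 37
f 14 49 27
f 49 20 48
f 27 48 13
f 49 48 27
f 20 50 47
f 50 19 43
f 47 43 11
f 50 43 47
f 19 45 44
f 45 16 32
f 44 32 15
f 45 32 44
f 16 31 36
f 31 10 33
f 36 33 17
f 31 33 36
f 12 38 24
f 38 18 39
f 24 39 13
f 38 39 24
f 12 24 22
f 24 13 23
f 22 23 11
f 24 23 22
f 12 22 29
f 22 11 28
f 29 28 15
f 22 28 29
f 12 29 34
f 29 15 35
f 34 35 17
f 29 35 34
f 12 34 38
f 34 17 41
f 38 41 18
f 34 41 38
f 13 39 27
f 39 18 40
f 27 40 14
f 39 40 27
f 11 23 47
f 23 13 48
f 47 48 20
f 23 48 47
f 15 28 44
f 28 11 43
f 44 43 19
f 28 43 44
f 17 35 36
f 35 15 32
f 36 32 16
f 35 32 36
f 18 41 37
f 41 17 33
f 37 33 10
f 41 33 37
f 52 54 51
f 55 52 51
f 51 54 53
f 53 55 51
f 52 58 54
f 56 52 55
f 56 58 52
f 54 58 53
f 57 55 53
f 53 58 57
f 57 56 55
f 58 56 57



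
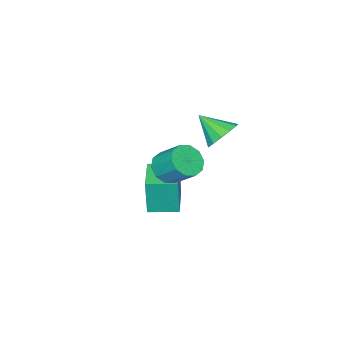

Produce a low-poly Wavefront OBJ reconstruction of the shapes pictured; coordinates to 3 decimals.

v -3.657 -1.425 -4.989
v -3.562 -1.462 -2.871
v -4.679 -0.196 -4.922
v -4.585 -0.234 -2.804
v -2.075 -0.106 -5.036
v -1.981 -0.144 -2.918
v -3.098 1.122 -4.969
v -3.003 1.085 -2.851
v -0.92 2.308 0.022
v -0.079 2.041 0.374
v -0.139 3.264 1.449
v -0.98 3.532 1.098
v 0.019 2.426 -0.059
v -0.041 3.649 1.017
v -0.241 2.766 -0.46
v -0.301 3.989 0.615
v -0.761 2.931 -0.677
v -0.821 4.154 0.398
v -1.341 2.859 -0.627
v -1.402 4.082 0.448
v -1.761 2.576 -0.329
v -1.821 3.799 0.746
v -1.859 2.191 0.103
v -1.919 3.414 1.179
v -1.599 1.851 0.505
v -1.659 3.074 1.58
v -1.079 1.686 0.722
v -1.139 2.909 1.797
v -0.498 1.758 0.672
v -0.559 2.981 1.747
v -2.923 4.009 2.03
v -2.014 3.905 1.653
v -2.657 2.711 3.03
v -1.965 4.25 2.088
v -2.22 4.519 2.505
v -2.699 4.626 2.771
v -3.248 4.537 2.802
v -3.695 4.28 2.588
v -3.896 3.937 2.196
v -3.789 3.617 1.752
v -3.407 3.422 1.396
v -2.871 3.412 1.242
v -2.352 3.592 1.337
f 2 4 1
f 5 2 1
f 1 4 3
f 3 5 1
f 2 8 4
f 6 2 5
f 6 8 2
f 4 8 3
f 7 5 3
f 3 8 7
f 7 6 5
f 8 6 7
f 10 9 13
f 10 13 11
f 11 13 14
f 11 14 12
f 13 9 15
f 13 15 14
f 14 15 16
f 14 16 12
f 15 9 17
f 15 17 16
f 16 17 18
f 16 18 12
f 17 9 19
f 17 19 18
f 18 19 20
f 18 20 12
f 19 9 21
f 19 21 20
f 20 21 22
f 20 22 12
f 21 9 23
f 21 23 22
f 22 23 24
f 22 24 12
f 23 9 25
f 23 25 24
f 24 25 26
f 24 26 12
f 25 9 27
f 25 27 26
f 26 27 28
f 26 28 12
f 27 9 29
f 27 29 28
f 28 29 30
f 28 30 12
f 29 9 10
f 29 10 30
f 30 10 11
f 30 11 12
f 32 31 34
f 32 34 33
f 34 31 35
f 34 35 33
f 35 31 36
f 35 36 33
f 36 31 37
f 36 37 33
f 37 31 38
f 37 38 33
f 38 31 39
f 38 39 33
f 39 31 40
f 39 40 33
f 40 31 41
f 40 41 33
f 41 31 42
f 41 42 33
f 42 31 43
f 42 43 33
f 43 31 32
f 43 32 33



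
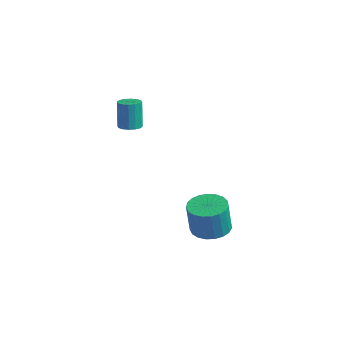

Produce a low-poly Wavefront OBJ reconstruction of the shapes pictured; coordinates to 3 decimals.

v 1.304 1.811 -3.075
v 2.124 2.13 -3.076
v 2.236 1.848 -1.546
v 1.416 1.529 -1.545
v 1.926 2.43 -3.006
v 2.038 2.147 -1.476
v 1.621 2.623 -2.948
v 1.732 2.34 -1.418
v 1.26 2.675 -2.912
v 1.372 2.392 -1.382
v 0.907 2.578 -2.905
v 1.019 2.295 -1.374
v 0.623 2.348 -2.926
v 0.735 2.066 -1.396
v 0.457 2.026 -2.974
v 0.568 1.743 -1.443
v 0.437 1.666 -3.039
v 0.549 1.384 -1.508
v 0.567 1.332 -3.11
v 0.679 1.049 -1.58
v 0.825 1.08 -3.175
v 0.936 0.798 -1.645
v 1.165 0.955 -3.223
v 1.277 0.672 -1.693
v 1.53 0.978 -3.245
v 1.641 0.695 -1.715
v 1.855 1.145 -3.238
v 1.967 0.862 -1.708
v 2.085 1.427 -3.203
v 2.197 1.144 -1.673
v 2.181 1.776 -3.146
v 2.292 1.493 -1.615
v -1.73 -0.123 2.265
v -1.224 -0.209 2.35
v -1.424 -0.083 3.679
v -1.93 0.003 3.595
v -1.245 0.058 2.321
v -1.446 0.183 3.65
v -1.397 0.276 2.278
v -1.597 0.402 3.607
v -1.637 0.388 2.231
v -1.837 0.513 3.56
v -1.902 0.362 2.193
v -2.103 0.488 3.523
v -2.121 0.207 2.175
v -2.322 0.333 3.504
v -2.236 -0.037 2.181
v -2.436 0.089 3.51
v -2.214 -0.303 2.21
v -2.415 -0.178 3.539
v -2.063 -0.522 2.253
v -2.263 -0.396 3.582
v -1.823 -0.633 2.3
v -2.023 -0.508 3.629
v -1.557 -0.608 2.337
v -1.758 -0.482 3.667
v -1.338 -0.453 2.356
v -1.539 -0.327 3.685
f 2 1 5
f 2 5 3
f 3 5 6
f 3 6 4
f 5 1 7
f 5 7 6
f 6 7 8
f 6 8 4
f 7 1 9
f 7 9 8
f 8 9 10
f 8 10 4
f 9 1 11
f 9 11 10
f 10 11 12
f 10 12 4
f 11 1 13
f 11 13 12
f 12 13 14
f 12 14 4
f 13 1 15
f 13 15 14
f 14 15 16
f 14 16 4
f 15 1 17
f 15 17 16
f 16 17 18
f 16 18 4
f 17 1 19
f 17 19 18
f 18 19 20
f 18 20 4
f 19 1 21
f 19 21 20
f 20 21 22
f 20 22 4
f 21 1 23
f 21 23 22
f 22 23 24
f 22 24 4
f 23 1 25
f 23 25 24
f 24 25 26
f 24 26 4
f 25 1 27
f 25 27 26
f 26 27 28
f 26 28 4
f 27 1 29
f 27 29 28
f 28 29 30
f 28 30 4
f 29 1 31
f 29 31 30
f 30 31 32
f 30 32 4
f 31 1 2
f 31 2 32
f 32 2 3
f 32 3 4
f 34 33 37
f 34 37 35
f 35 37 38
f 35 38 36
f 37 33 39
f 37 39 38
f 38 39 40
f 38 40 36
f 39 33 41
f 39 41 40
f 40 41 42
f 40 42 36
f 41 33 43
f 41 43 42
f 42 43 44
f 42 44 36
f 43 33 45
f 43 45 44
f 44 45 46
f 44 46 36
f 45 33 47
f 45 47 46
f 46 47 48
f 46 48 36
f 47 33 49
f 47 49 48
f 48 49 50
f 48 50 36
f 49 33 51
f 49 51 50
f 50 51 52
f 50 52 36
f 51 33 53
f 51 53 52
f 52 53 54
f 52 54 36
f 53 33 55
f 53 55 54
f 54 55 56
f 54 56 36
f 55 33 57
f 55 57 56
f 56 57 58
f 56 58 36
f 57 33 34
f 57 34 58
f 58 34 35
f 58 35 36



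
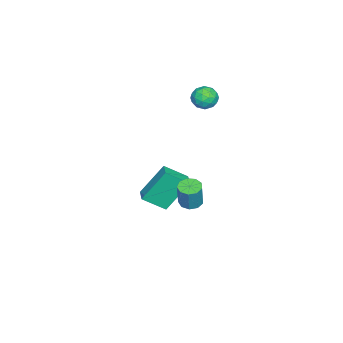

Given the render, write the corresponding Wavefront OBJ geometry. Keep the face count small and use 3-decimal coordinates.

v -3.029 -1.19 3.118
v -2.311 -1.069 3.284
v -3.109 -1.971 4.036
v -2.391 -1.85 4.202
v -2.896 -1.311 4.313
v -2.847 -0.829 3.745
v -2.573 -2.211 3.575
v -2.524 -1.729 3.007
v -2.03 -1.7 3.566
v -2.229 -1.143 4.022
v -3.191 -1.897 3.298
v -3.39 -1.34 3.754
v -2.663 -1.061 3.12
v -2.757 -1.979 4.2
v -3.054 -1.662 4.265
v -2.632 -1.591 4.362
v -2.978 -0.92 3.391
v -2.556 -0.848 3.489
v -2.9 -0.991 4.094
v -2.864 -2.192 3.831
v -2.442 -2.12 3.929
v -2.788 -1.449 2.958
v -2.366 -1.378 3.055
v -2.52 -2.049 3.226
v -2.076 -1.36 3.384
v -2.123 -1.819 3.923
v -2.23 -2.032 3.555
v -2.201 -1.748 3.221
v -2.193 -1.033 3.652
v -2.24 -1.492 4.191
v -2.537 -1.176 4.256
v -2.508 -0.892 3.923
v -2.027 -1.404 3.818
v -3.18 -1.548 3.129
v -3.227 -2.007 3.668
v -2.912 -2.148 3.397
v -2.883 -1.864 3.064
v -3.297 -1.221 3.397
v -3.344 -1.68 3.936
v -3.219 -1.292 4.099
v -3.19 -1.008 3.765
v -3.393 -1.636 3.502
v 2.703 -0.304 -0.031
v 3.056 0.167 -0.149
v 3.41 0.235 1.172
v 3.057 -0.236 1.291
v 2.677 0.295 -0.055
v 3.031 0.363 1.267
v 2.311 0.143 0.051
v 2.665 0.211 1.373
v 2.128 -0.218 0.119
v 2.482 -0.15 1.44
v 2.214 -0.62 0.116
v 2.568 -0.552 1.438
v 2.529 -0.873 0.045
v 2.883 -0.805 1.367
v 2.925 -0.86 -0.062
v 3.279 -0.793 1.26
v 3.217 -0.587 -0.154
v 3.571 -0.519 1.168
v 3.269 -0.182 -0.189
v 3.623 -0.114 1.133
v -2.207 -2.194 -2.043
v -1.736 -3.323 -1.21
v -1.449 -1.82 -1.964
v -0.977 -2.949 -1.131
v -1.523 -3.211 -3.809
v -1.051 -4.34 -2.976
v -0.764 -2.837 -3.73
v -0.293 -3.966 -2.897
f 1 38 17
f 38 12 41
f 17 41 6
f 38 41 17
f 1 17 13
f 17 6 18
f 13 18 2
f 17 18 13
f 1 13 22
f 13 2 23
f 22 23 8
f 13 23 22
f 1 22 34
f 22 8 37
f 34 37 11
f 22 37 34
f 1 34 38
f 34 11 42
f 38 42 12
f 34 42 38
f 2 18 29
f 18 6 32
f 29 32 10
f 18 32 29
f 6 41 19
f 41 12 40
f 19 40 5
f 41 40 19
f 12 42 39
f 42 11 35
f 39 35 3
f 42 35 39
f 11 37 36
f 37 8 24
f 36 24 7
f 37 24 36
f 8 23 28
f 23 2 25
f 28 25 9
f 23 25 28
f 4 30 16
f 30 10 31
f 16 31 5
f 30 31 16
f 4 16 14
f 16 5 15
f 14 15 3
f 16 15 14
f 4 14 21
f 14 3 20
f 21 20 7
f 14 20 21
f 4 21 26
f 21 7 27
f 26 27 9
f 21 27 26
f 4 26 30
f 26 9 33
f 30 33 10
f 26 33 30
f 5 31 19
f 31 10 32
f 19 32 6
f 31 32 19
f 3 15 39
f 15 5 40
f 39 40 12
f 15 40 39
f 7 20 36
f 20 3 35
f 36 35 11
f 20 35 36
f 9 27 28
f 27 7 24
f 28 24 8
f 27 24 28
f 10 33 29
f 33 9 25
f 29 25 2
f 33 25 29
f 44 43 47
f 44 47 45
f 45 47 48
f 45 48 46
f 47 43 49
f 47 49 48
f 48 49 50
f 48 50 46
f 49 43 51
f 49 51 50
f 50 51 52
f 50 52 46
f 51 43 53
f 51 53 52
f 52 53 54
f 52 54 46
f 53 43 55
f 53 55 54
f 54 55 56
f 54 56 46
f 55 43 57
f 55 57 56
f 56 57 58
f 56 58 46
f 57 43 59
f 57 59 58
f 58 59 60
f 58 60 46
f 59 43 61
f 59 61 60
f 60 61 62
f 60 62 46
f 61 43 44
f 61 44 62
f 62 44 45
f 62 45 46
f 64 66 63
f 67 64 63
f 63 66 65
f 65 67 63
f 64 70 66
f 68 64 67
f 68 70 64
f 66 70 65
f 69 67 65
f 65 70 69
f 69 68 67
f 70 68 69



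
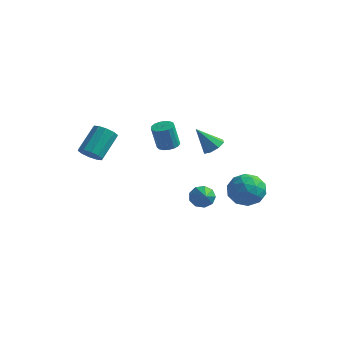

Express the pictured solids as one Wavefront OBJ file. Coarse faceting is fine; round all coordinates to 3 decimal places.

v -2.42 3.716 -1.355
v -1.719 3.674 -1.25
v -1.979 3.422 0.38
v -2.68 3.464 0.275
v -1.788 4.005 -1.209
v -2.048 3.752 0.421
v -2.001 4.269 -1.203
v -2.261 4.016 0.428
v -2.31 4.407 -1.231
v -2.571 4.154 0.4
v -2.645 4.386 -1.287
v -2.905 4.134 0.343
v -2.928 4.212 -1.359
v -3.188 3.96 0.271
v -3.094 3.925 -1.43
v -3.355 3.672 0.2
v -3.106 3.589 -1.484
v -3.367 3.337 0.146
v -2.961 3.283 -1.509
v -3.221 3.031 0.122
v -2.692 3.076 -1.498
v -2.952 2.824 0.132
v -2.36 3.016 -1.454
v -2.621 2.763 0.176
v -2.042 3.116 -1.388
v -2.303 2.863 0.242
v -1.811 3.353 -1.314
v -2.071 3.101 0.316
v 3.422 -1.655 2.606
v 3.95 -2.07 2.867
v 2.498 -2.005 3.914
v 3.989 -1.546 3.035
v 3.697 -1.087 2.952
v 3.244 -0.96 2.665
v 2.895 -1.241 2.344
v 2.855 -1.764 2.176
v 3.147 -2.224 2.26
v 3.601 -2.35 2.546
v -2.786 -4.466 1.671
v -2.244 -4.135 1.218
v -2.111 -2.684 2.437
v -2.654 -3.014 2.889
v -2.675 -3.975 1.074
v -2.543 -2.524 2.293
v -3.149 -4.003 1.158
v -3.017 -2.551 2.377
v -3.484 -4.207 1.438
v -3.352 -2.755 2.657
v -3.553 -4.51 1.807
v -3.421 -3.058 3.025
v -3.329 -4.796 2.123
v -3.196 -3.345 3.342
v -2.897 -4.956 2.267
v -2.765 -3.505 3.486
v -2.423 -4.929 2.183
v -2.291 -3.477 3.402
v -2.088 -4.725 1.903
v -1.956 -3.273 3.122
v -2.019 -4.422 1.535
v -1.887 -2.97 2.753
v 1.815 3.592 -3.259
v 2.716 4.342 -2.853
v 3.164 2.538 -4.307
v 4.065 3.288 -3.901
v 3.501 2.513 -3.113
v 2.667 3.165 -2.465
v 3.213 3.715 -4.695
v 2.379 4.367 -4.047
v 3.58 4.418 -3.741
v 3.758 3.675 -2.763
v 2.122 3.205 -4.397
v 2.3 2.462 -3.419
v 2.147 4.06 -2.964
v 3.733 2.82 -4.196
v 3.401 2.365 -3.733
v 3.931 2.806 -3.494
v 2.118 3.368 -2.736
v 2.648 3.809 -2.498
v 3.11 2.733 -2.65
v 3.232 3.071 -4.662
v 3.762 3.512 -4.424
v 1.949 4.074 -3.666
v 2.479 4.515 -3.427
v 2.77 4.147 -4.51
v 3.185 4.545 -3.247
v 3.978 3.925 -3.863
v 3.476 4.177 -4.33
v 2.986 4.56 -3.949
v 3.289 4.109 -2.673
v 4.082 3.489 -3.289
v 3.751 3.033 -2.825
v 3.261 3.417 -2.445
v 3.797 4.153 -3.194
v 1.798 3.391 -3.871
v 2.591 2.771 -4.487
v 2.619 3.463 -4.715
v 2.129 3.847 -4.335
v 1.902 2.955 -3.297
v 2.695 2.335 -3.913
v 2.894 2.32 -3.211
v 2.404 2.703 -2.83
v 2.083 2.727 -3.966
v 0.498 2.53 -4.398
v 1.139 2.636 -4.864
v 1.482 1.13 -3.362
v 1.164 2.972 -4.433
v 0.876 3.101 -3.985
v 0.412 2.963 -3.731
v -0.012 2.622 -3.788
v -0.198 2.238 -4.131
v -0.058 1.99 -4.599
v 0.342 1.995 -4.972
v 0.815 2.25 -5.077
f 2 1 5
f 2 5 3
f 3 5 6
f 3 6 4
f 5 1 7
f 5 7 6
f 6 7 8
f 6 8 4
f 7 1 9
f 7 9 8
f 8 9 10
f 8 10 4
f 9 1 11
f 9 11 10
f 10 11 12
f 10 12 4
f 11 1 13
f 11 13 12
f 12 13 14
f 12 14 4
f 13 1 15
f 13 15 14
f 14 15 16
f 14 16 4
f 15 1 17
f 15 17 16
f 16 17 18
f 16 18 4
f 17 1 19
f 17 19 18
f 18 19 20
f 18 20 4
f 19 1 21
f 19 21 20
f 20 21 22
f 20 22 4
f 21 1 23
f 21 23 22
f 22 23 24
f 22 24 4
f 23 1 25
f 23 25 24
f 24 25 26
f 24 26 4
f 25 1 27
f 25 27 26
f 26 27 28
f 26 28 4
f 27 1 2
f 27 2 28
f 28 2 3
f 28 3 4
f 30 29 32
f 30 32 31
f 32 29 33
f 32 33 31
f 33 29 34
f 33 34 31
f 34 29 35
f 34 35 31
f 35 29 36
f 35 36 31
f 36 29 37
f 36 37 31
f 37 29 38
f 37 38 31
f 38 29 30
f 38 30 31
f 40 39 43
f 40 43 41
f 41 43 44
f 41 44 42
f 43 39 45
f 43 45 44
f 44 45 46
f 44 46 42
f 45 39 47
f 45 47 46
f 46 47 48
f 46 48 42
f 47 39 49
f 47 49 48
f 48 49 50
f 48 50 42
f 49 39 51
f 49 51 50
f 50 51 52
f 50 52 42
f 51 39 53
f 51 53 52
f 52 53 54
f 52 54 42
f 53 39 55
f 53 55 54
f 54 55 56
f 54 56 42
f 55 39 57
f 55 57 56
f 56 57 58
f 56 58 42
f 57 39 59
f 57 59 58
f 58 59 60
f 58 60 42
f 59 39 40
f 59 40 60
f 60 40 41
f 60 41 42
f 61 98 77
f 98 72 101
f 77 101 66
f 98 101 77
f 61 77 73
f 77 66 78
f 73 78 62
f 77 78 73
f 61 73 82
f 73 62 83
f 82 83 68
f 73 83 82
f 61 82 94
f 82 68 97
f 94 97 71
f 82 97 94
f 61 94 98
f 94 71 102
f 98 102 72
f 94 102 98
f 62 78 89
f 78 66 92
f 89 92 70
f 78 92 89
f 66 101 79
f 101 72 100
f 79 100 65
f 101 100 79
f 72 102 99
f 102 71 95
f 99 95 63
f 102 95 99
f 71 97 96
f 97 68 84
f 96 84 67
f 97 84 96
f 68 83 88
f 83 62 85
f 88 85 69
f 83 85 88
f 64 90 76
f 90 70 91
f 76 91 65
f 90 91 76
f 64 76 74
f 76 65 75
f 74 75 63
f 76 75 74
f 64 74 81
f 74 63 80
f 81 80 67
f 74 80 81
f 64 81 86
f 81 67 87
f 86 87 69
f 81 87 86
f 64 86 90
f 86 69 93
f 90 93 70
f 86 93 90
f 65 91 79
f 91 70 92
f 79 92 66
f 91 92 79
f 63 75 99
f 75 65 100
f 99 100 72
f 75 100 99
f 67 80 96
f 80 63 95
f 96 95 71
f 80 95 96
f 69 87 88
f 87 67 84
f 88 84 68
f 87 84 88
f 70 93 89
f 93 69 85
f 89 85 62
f 93 85 89
f 104 103 106
f 104 106 105
f 106 103 107
f 106 107 105
f 107 103 108
f 107 108 105
f 108 103 109
f 108 109 105
f 109 103 110
f 109 110 105
f 110 103 111
f 110 111 105
f 111 103 112
f 111 112 105
f 112 103 113
f 112 113 105
f 113 103 104
f 113 104 105

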